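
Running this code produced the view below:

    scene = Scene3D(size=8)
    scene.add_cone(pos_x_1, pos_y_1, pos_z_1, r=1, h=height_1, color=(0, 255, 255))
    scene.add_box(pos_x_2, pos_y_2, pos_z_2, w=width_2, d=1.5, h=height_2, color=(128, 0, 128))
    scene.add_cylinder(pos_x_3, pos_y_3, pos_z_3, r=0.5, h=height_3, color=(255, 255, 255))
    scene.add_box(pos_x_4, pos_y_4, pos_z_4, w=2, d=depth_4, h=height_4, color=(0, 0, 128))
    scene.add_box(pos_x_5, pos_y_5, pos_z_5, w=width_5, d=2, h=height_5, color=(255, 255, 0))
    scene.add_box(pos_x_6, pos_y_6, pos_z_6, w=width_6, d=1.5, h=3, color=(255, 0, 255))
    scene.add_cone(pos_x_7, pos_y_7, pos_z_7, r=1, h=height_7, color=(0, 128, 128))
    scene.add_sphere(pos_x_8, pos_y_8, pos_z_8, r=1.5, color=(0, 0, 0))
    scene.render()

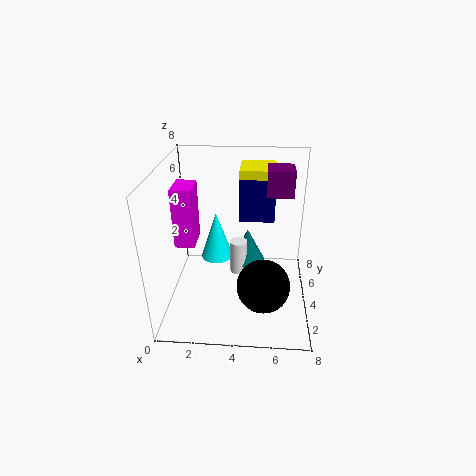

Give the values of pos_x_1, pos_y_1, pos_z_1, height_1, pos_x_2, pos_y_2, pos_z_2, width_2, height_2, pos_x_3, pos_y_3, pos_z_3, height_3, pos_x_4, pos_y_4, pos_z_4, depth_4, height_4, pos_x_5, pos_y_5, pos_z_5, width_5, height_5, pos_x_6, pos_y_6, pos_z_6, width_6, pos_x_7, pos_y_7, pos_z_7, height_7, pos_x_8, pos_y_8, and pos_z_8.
pos_x_1 = 2.5; pos_y_1 = 6; pos_z_1 = 1.5; height_1 = 3; pos_x_2 = 5.5; pos_y_2 = 5; pos_z_2 = 6; width_2 = 1.5; height_2 = 1.5; pos_x_3 = 4; pos_y_3 = 4.5; pos_z_3 = 1.5; height_3 = 2; pos_x_4 = 4; pos_y_4 = 5; pos_z_4 = 4.5; depth_4 = 2; height_4 = 2.5; pos_x_5 = 4; pos_y_5 = 5; pos_z_5 = 5.5; width_5 = 2; height_5 = 2; pos_x_6 = 1; pos_y_6 = 2; pos_z_6 = 4.5; width_6 = 1; pos_x_7 = 4.5; pos_y_7 = 5; pos_z_7 = 2; height_7 = 2; pos_x_8 = 5.5; pos_y_8 = 3; pos_z_8 = 1.5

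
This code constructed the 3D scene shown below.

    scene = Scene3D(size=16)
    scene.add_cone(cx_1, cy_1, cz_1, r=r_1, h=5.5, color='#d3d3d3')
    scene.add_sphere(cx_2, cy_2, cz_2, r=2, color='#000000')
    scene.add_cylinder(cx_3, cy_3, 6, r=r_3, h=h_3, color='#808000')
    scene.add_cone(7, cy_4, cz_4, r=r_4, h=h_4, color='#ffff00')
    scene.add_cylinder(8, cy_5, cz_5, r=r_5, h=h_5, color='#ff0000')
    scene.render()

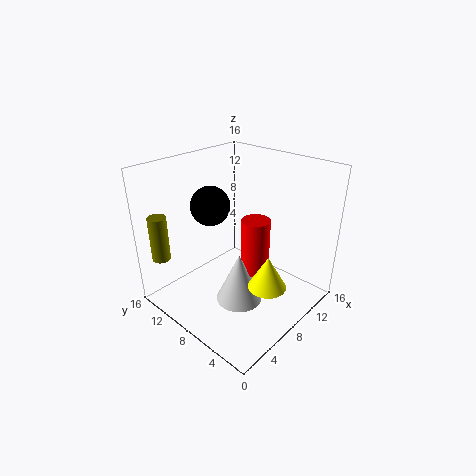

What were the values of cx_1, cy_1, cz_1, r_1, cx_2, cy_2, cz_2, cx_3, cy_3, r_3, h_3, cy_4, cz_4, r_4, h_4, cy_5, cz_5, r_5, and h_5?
cx_1 = 6, cy_1 = 6, cz_1 = 2, r_1 = 2.5, cx_2 = 5, cy_2 = 9, cz_2 = 12.5, cx_3 = 1.5, cy_3 = 13.5, r_3 = 1, h_3 = 5, cy_4 = 3, cz_4 = 4.5, r_4 = 2, h_4 = 3.5, cy_5 = 5.5, cz_5 = 5, r_5 = 1.5, h_5 = 6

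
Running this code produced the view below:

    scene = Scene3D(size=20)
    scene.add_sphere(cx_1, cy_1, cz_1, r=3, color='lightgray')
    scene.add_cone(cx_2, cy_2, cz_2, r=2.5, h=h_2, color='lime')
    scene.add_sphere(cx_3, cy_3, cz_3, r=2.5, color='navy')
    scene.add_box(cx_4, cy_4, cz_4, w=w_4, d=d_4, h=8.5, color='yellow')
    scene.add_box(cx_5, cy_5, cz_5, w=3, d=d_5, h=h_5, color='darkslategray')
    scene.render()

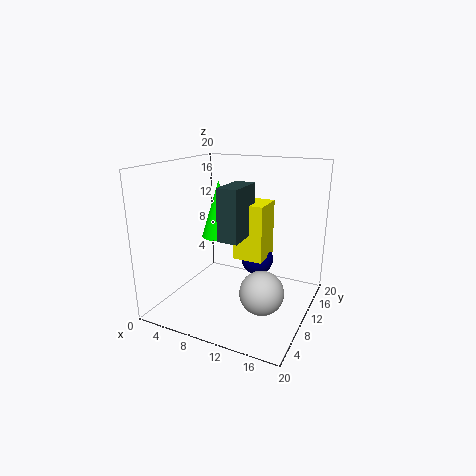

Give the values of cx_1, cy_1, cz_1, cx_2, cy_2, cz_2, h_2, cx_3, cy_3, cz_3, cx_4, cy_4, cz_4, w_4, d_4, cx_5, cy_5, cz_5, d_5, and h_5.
cx_1 = 14.5; cy_1 = 8; cz_1 = 3.5; cx_2 = 6.5; cy_2 = 11; cz_2 = 9.5; h_2 = 8; cx_3 = 10.5; cy_3 = 16; cz_3 = 4.5; cx_4 = 8; cy_4 = 12.5; cz_4 = 5.5; w_4 = 4.5; d_4 = 5; cx_5 = 7.5; cy_5 = 8.5; cz_5 = 9.5; d_5 = 6; h_5 = 7.5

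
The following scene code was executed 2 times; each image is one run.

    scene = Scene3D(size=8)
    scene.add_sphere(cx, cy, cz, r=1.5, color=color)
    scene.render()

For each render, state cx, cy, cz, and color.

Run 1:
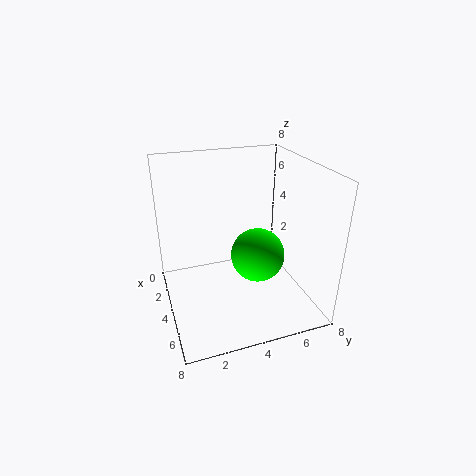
cx = 4.5
cy = 5
cz = 3
color = 'lime'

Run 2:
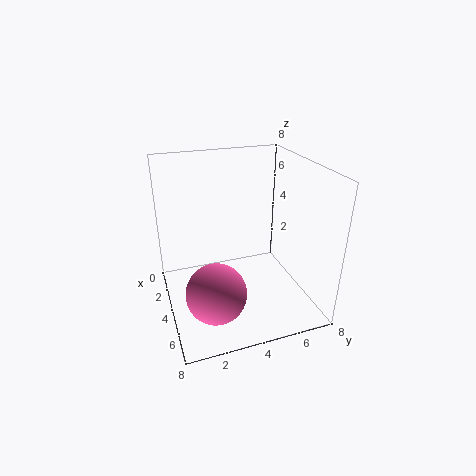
cx = 6.5
cy = 2
cz = 2.5
color = 'hotpink'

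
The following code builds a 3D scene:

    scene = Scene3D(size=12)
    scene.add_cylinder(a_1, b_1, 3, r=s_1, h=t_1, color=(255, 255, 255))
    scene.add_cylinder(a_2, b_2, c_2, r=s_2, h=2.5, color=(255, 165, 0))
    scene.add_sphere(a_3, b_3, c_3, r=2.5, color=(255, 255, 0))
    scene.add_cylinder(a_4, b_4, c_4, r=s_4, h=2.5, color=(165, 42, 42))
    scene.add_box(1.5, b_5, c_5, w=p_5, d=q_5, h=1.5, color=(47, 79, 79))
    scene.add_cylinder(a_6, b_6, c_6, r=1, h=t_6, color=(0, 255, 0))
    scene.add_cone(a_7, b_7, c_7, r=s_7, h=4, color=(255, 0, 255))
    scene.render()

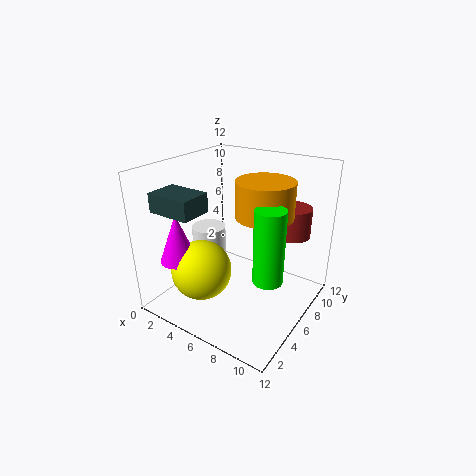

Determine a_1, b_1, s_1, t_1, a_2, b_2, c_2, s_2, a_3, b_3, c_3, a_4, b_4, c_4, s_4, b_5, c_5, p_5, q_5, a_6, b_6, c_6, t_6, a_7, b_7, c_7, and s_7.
a_1 = 2.5; b_1 = 6.5; s_1 = 1.5; t_1 = 3; a_2 = 9.5; b_2 = 4; c_2 = 9.5; s_2 = 2; a_3 = 4; b_3 = 3.5; c_3 = 3.5; a_4 = 9.5; b_4 = 9; c_4 = 6; s_4 = 1.5; b_5 = 1; c_5 = 9; p_5 = 3.5; q_5 = 2.5; a_6 = 11; b_6 = 2; c_6 = 6; t_6 = 5; a_7 = 2.5; b_7 = 2.5; c_7 = 4.5; s_7 = 1.5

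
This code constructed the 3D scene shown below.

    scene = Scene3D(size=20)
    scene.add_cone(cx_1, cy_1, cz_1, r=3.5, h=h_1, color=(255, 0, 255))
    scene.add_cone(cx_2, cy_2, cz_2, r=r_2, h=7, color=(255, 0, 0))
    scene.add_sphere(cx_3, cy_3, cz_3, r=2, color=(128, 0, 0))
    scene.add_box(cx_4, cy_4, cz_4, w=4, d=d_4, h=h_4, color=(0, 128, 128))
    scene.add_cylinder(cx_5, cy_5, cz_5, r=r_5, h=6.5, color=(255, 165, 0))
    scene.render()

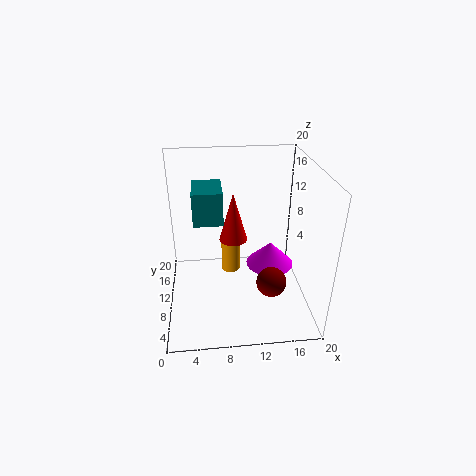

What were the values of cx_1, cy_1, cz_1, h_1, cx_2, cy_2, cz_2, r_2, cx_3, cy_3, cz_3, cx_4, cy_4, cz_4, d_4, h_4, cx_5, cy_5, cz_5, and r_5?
cx_1 = 15; cy_1 = 11.5; cz_1 = 4.5; h_1 = 3.5; cx_2 = 9.5; cy_2 = 11.5; cz_2 = 9; r_2 = 2; cx_3 = 14; cy_3 = 5.5; cz_3 = 5.5; cx_4 = 4; cy_4 = 9; cz_4 = 12.5; d_4 = 5.5; h_4 = 4.5; cx_5 = 9.5; cy_5 = 16.5; cz_5 = 0.5; r_5 = 1.5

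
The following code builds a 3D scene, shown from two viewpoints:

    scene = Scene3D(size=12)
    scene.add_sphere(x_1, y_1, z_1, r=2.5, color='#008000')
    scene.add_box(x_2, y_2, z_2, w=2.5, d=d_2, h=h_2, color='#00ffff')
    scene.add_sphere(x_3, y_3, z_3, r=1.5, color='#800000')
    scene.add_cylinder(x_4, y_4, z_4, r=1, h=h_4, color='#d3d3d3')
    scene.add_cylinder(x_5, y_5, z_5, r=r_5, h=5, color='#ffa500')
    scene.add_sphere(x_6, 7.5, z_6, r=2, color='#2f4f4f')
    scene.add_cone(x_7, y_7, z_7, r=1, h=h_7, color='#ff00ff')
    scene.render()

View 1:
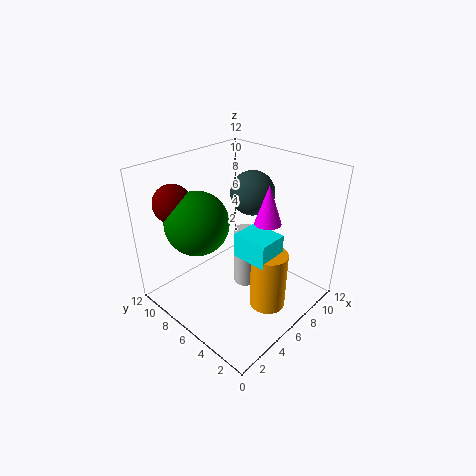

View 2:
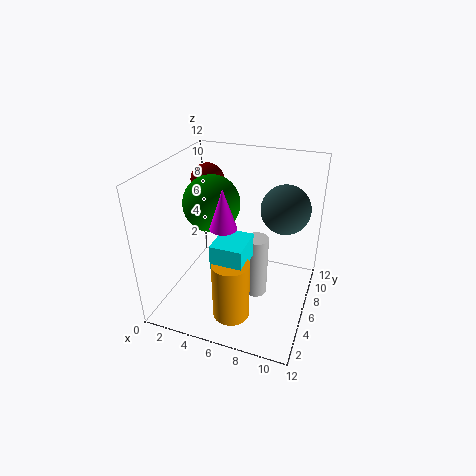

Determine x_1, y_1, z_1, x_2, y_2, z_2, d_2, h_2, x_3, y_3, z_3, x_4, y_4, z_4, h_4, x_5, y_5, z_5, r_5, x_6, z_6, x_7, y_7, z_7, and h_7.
x_1 = 3
y_1 = 7.5
z_1 = 8
x_2 = 5
y_2 = 2.5
z_2 = 5
d_2 = 3
h_2 = 2
x_3 = 2
y_3 = 9
z_3 = 9.5
x_4 = 7.5
y_4 = 6.5
z_4 = 0.5
h_4 = 5.5
x_5 = 6.5
y_5 = 3
z_5 = 0.5
r_5 = 1.5
x_6 = 9.5
z_6 = 8.5
x_7 = 6
y_7 = 3
z_7 = 8.5
h_7 = 3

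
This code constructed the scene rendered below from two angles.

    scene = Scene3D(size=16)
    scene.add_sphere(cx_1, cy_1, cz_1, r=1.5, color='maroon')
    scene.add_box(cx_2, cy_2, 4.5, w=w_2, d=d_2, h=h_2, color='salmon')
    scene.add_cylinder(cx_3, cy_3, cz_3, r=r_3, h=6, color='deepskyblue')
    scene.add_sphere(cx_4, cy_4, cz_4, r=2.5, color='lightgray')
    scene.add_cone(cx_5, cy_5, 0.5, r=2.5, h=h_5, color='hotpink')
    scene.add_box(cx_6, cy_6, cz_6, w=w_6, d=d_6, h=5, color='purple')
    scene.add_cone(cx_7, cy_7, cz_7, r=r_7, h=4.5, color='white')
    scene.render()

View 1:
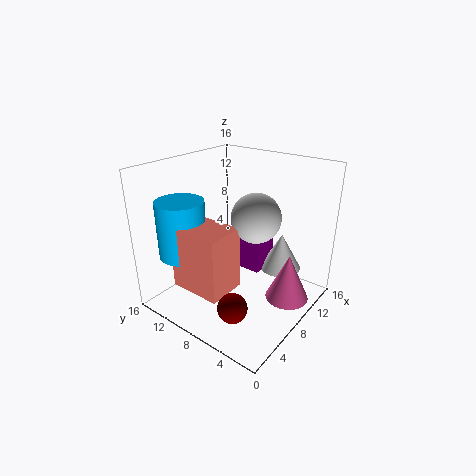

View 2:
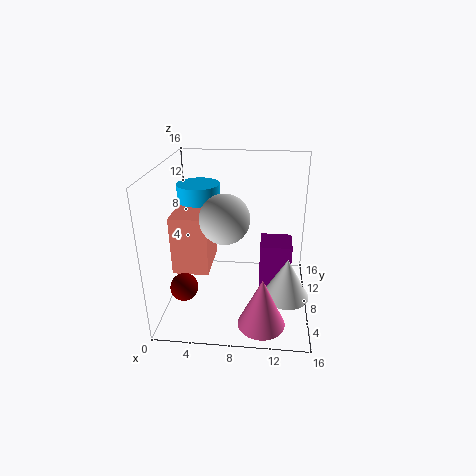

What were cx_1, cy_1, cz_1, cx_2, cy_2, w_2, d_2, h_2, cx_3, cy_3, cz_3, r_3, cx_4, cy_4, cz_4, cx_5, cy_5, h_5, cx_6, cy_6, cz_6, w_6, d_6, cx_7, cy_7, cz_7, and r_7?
cx_1 = 2.5
cy_1 = 4.5
cz_1 = 3.5
cx_2 = 1
cy_2 = 5.5
w_2 = 4
d_2 = 5.5
h_2 = 6.5
cx_3 = 3
cy_3 = 11.5
cz_3 = 7
r_3 = 2.5
cx_4 = 7
cy_4 = 5
cz_4 = 11.5
cx_5 = 11
cy_5 = 3
h_5 = 5.5
cx_6 = 10.5
cy_6 = 7
cz_6 = 2.5
w_6 = 3.5
d_6 = 3.5
cx_7 = 13.5
cy_7 = 5.5
cz_7 = 2.5
r_7 = 2.5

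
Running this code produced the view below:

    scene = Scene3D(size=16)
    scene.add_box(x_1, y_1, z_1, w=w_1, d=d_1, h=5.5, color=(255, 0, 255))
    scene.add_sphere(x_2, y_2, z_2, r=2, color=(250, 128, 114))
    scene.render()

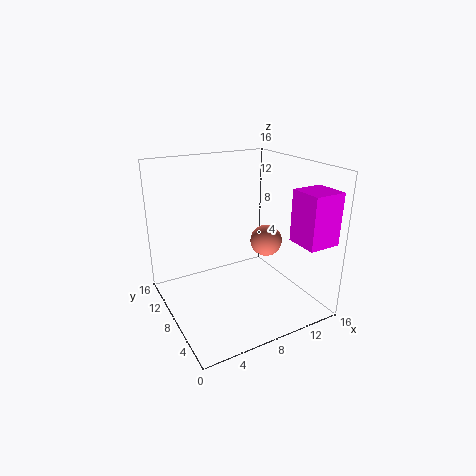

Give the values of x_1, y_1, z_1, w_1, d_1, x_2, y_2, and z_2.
x_1 = 12
y_1 = 0.5
z_1 = 8.5
w_1 = 3.5
d_1 = 3.5
x_2 = 13.5
y_2 = 10.5
z_2 = 5.5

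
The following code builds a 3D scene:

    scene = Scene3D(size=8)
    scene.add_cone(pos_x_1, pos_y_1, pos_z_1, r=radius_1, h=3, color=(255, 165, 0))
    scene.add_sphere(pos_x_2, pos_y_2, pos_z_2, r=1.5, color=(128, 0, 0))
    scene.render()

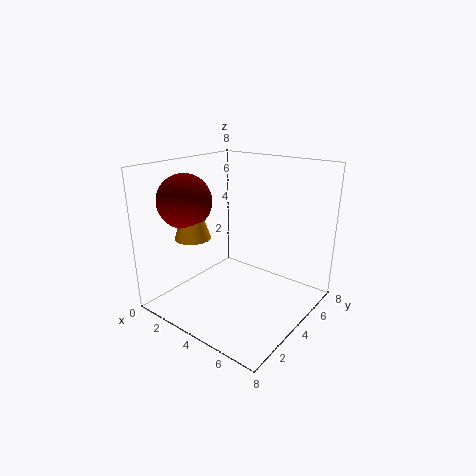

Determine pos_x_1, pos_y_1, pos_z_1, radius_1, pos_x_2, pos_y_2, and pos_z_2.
pos_x_1 = 2
pos_y_1 = 2.5
pos_z_1 = 4
radius_1 = 1
pos_x_2 = 1.5
pos_y_2 = 2.5
pos_z_2 = 6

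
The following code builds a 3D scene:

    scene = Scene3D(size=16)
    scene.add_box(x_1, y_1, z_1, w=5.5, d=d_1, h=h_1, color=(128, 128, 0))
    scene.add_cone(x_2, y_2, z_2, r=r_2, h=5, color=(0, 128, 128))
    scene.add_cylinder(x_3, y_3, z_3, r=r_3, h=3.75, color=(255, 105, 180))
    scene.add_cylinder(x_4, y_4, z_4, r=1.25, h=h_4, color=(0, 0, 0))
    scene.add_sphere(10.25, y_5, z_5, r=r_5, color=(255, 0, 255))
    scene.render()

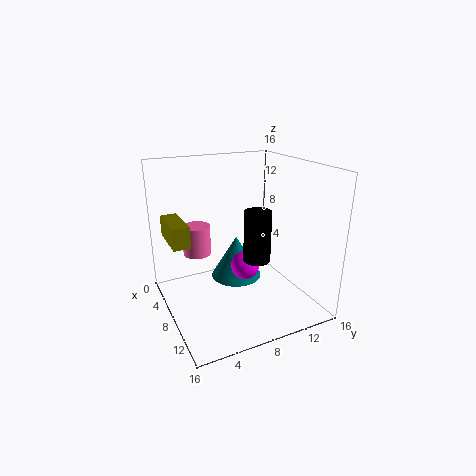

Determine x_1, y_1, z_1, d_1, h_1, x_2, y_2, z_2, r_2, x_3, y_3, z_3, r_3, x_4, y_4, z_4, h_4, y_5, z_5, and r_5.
x_1 = 0.25, y_1 = 1.25, z_1 = 6.75, d_1 = 2, h_1 = 2.5, x_2 = 6, y_2 = 8.75, z_2 = 2.25, r_2 = 3, x_3 = 1.75, y_3 = 5.25, z_3 = 4, r_3 = 1.75, x_4 = 14, y_4 = 7, z_4 = 8.25, h_4 = 4.75, y_5 = 7.75, z_5 = 5.75, r_5 = 1.5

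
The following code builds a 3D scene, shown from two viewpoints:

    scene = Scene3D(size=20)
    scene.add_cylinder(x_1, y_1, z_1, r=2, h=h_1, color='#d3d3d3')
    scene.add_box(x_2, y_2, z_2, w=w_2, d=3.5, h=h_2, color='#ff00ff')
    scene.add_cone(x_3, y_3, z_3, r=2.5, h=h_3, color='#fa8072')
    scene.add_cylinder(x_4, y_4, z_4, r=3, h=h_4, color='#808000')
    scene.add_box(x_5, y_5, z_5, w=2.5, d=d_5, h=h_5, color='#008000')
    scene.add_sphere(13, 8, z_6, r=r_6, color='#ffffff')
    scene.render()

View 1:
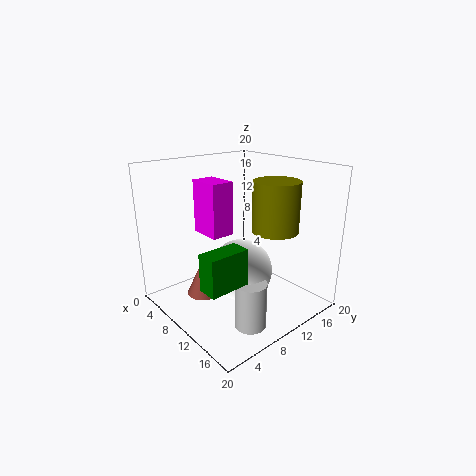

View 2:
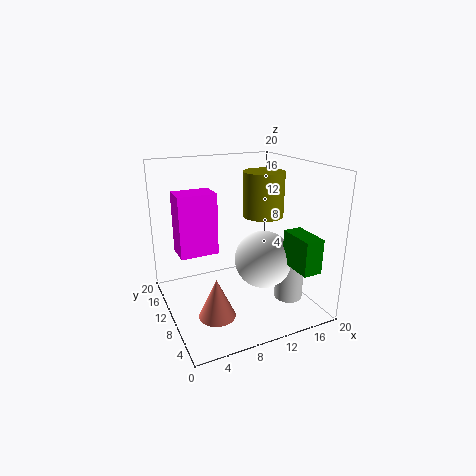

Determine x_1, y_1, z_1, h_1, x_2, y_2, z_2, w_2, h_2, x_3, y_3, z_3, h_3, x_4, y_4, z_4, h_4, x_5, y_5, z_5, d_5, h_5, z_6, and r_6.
x_1 = 16.5; y_1 = 6.5; z_1 = 1; h_1 = 6; x_2 = 1.5; y_2 = 8.5; z_2 = 9; w_2 = 5; h_2 = 8; x_3 = 5.5; y_3 = 7; z_3 = 0.5; h_3 = 5.5; x_4 = 15; y_4 = 12; z_4 = 12; h_4 = 6.5; x_5 = 14.5; y_5 = 0.5; z_5 = 7.5; d_5 = 5; h_5 = 4.5; z_6 = 7; r_6 = 4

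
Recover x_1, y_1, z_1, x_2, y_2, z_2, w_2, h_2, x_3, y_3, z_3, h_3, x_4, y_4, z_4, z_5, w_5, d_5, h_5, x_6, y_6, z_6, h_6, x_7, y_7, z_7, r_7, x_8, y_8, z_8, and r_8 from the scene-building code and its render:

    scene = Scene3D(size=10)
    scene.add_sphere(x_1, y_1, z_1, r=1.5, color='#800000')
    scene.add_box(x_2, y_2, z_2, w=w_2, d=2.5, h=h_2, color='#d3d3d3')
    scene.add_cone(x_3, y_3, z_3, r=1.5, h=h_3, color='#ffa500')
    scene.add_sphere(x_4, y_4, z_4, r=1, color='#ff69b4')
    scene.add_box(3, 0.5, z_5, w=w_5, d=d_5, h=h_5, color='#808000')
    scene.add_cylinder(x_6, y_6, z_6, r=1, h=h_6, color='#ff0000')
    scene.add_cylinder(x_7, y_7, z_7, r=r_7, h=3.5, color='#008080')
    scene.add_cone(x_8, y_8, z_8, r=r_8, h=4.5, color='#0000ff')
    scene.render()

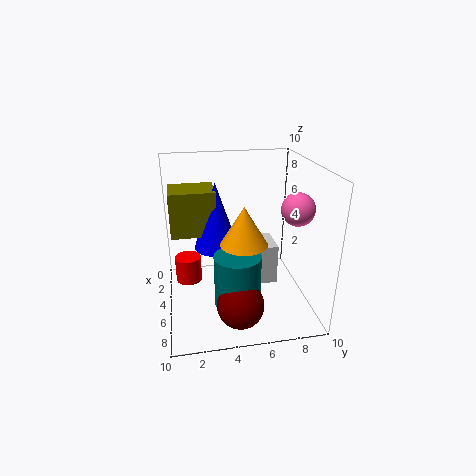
x_1 = 8.5
y_1 = 4.5
z_1 = 2
x_2 = 2.5
y_2 = 5.5
z_2 = 1
w_2 = 2.5
h_2 = 3
x_3 = 7
y_3 = 5
z_3 = 5.5
h_3 = 2.5
x_4 = 8
y_4 = 8
z_4 = 8
z_5 = 5.5
w_5 = 2.5
d_5 = 3
h_5 = 3
x_6 = 2.5
y_6 = 1.5
z_6 = 0.5
h_6 = 2
x_7 = 7.5
y_7 = 4.5
z_7 = 1.5
r_7 = 1.5
x_8 = 5
y_8 = 3.5
z_8 = 4.5
r_8 = 1.5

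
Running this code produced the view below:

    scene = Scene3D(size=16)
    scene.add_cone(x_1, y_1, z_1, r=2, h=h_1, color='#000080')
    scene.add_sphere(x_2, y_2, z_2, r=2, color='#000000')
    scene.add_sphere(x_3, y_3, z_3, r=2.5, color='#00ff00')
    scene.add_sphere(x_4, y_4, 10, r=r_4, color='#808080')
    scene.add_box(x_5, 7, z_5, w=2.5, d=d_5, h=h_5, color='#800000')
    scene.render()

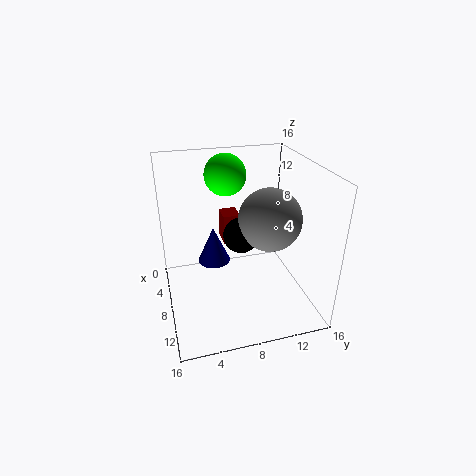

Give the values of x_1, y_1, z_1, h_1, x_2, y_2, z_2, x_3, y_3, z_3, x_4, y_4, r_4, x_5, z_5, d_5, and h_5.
x_1 = 4; y_1 = 6; z_1 = 3; h_1 = 4.5; x_2 = 7.5; y_2 = 8.5; z_2 = 8; x_3 = 2.5; y_3 = 8; z_3 = 13.5; x_4 = 8.5; y_4 = 11.5; r_4 = 3.5; x_5 = 3; z_5 = 6; d_5 = 2; h_5 = 3.5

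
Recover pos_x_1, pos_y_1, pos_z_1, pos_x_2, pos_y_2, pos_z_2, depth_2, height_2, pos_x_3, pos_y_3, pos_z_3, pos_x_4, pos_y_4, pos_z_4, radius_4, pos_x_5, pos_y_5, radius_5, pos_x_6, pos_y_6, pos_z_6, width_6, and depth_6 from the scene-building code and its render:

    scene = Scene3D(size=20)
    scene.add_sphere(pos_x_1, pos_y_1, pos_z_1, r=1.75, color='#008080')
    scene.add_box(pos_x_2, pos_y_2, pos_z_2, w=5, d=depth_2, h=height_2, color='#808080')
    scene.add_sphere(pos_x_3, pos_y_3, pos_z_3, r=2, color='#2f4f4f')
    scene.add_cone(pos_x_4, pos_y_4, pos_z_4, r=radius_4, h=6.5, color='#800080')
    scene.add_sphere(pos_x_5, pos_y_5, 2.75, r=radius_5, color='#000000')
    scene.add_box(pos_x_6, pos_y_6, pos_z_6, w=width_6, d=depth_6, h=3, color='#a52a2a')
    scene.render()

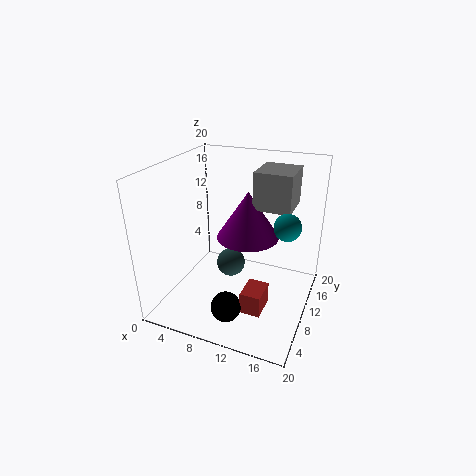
pos_x_1 = 17, pos_y_1 = 9.25, pos_z_1 = 13.25, pos_x_2 = 12, pos_y_2 = 10, pos_z_2 = 14.5, depth_2 = 5.5, height_2 = 5, pos_x_3 = 9, pos_y_3 = 9.75, pos_z_3 = 6, pos_x_4 = 11.25, pos_y_4 = 10.5, pos_z_4 = 10.25, radius_4 = 4.25, pos_x_5 = 10.75, pos_y_5 = 4, radius_5 = 2, pos_x_6 = 12.5, pos_y_6 = 4.5, pos_z_6 = 2, width_6 = 2.75, depth_6 = 3.75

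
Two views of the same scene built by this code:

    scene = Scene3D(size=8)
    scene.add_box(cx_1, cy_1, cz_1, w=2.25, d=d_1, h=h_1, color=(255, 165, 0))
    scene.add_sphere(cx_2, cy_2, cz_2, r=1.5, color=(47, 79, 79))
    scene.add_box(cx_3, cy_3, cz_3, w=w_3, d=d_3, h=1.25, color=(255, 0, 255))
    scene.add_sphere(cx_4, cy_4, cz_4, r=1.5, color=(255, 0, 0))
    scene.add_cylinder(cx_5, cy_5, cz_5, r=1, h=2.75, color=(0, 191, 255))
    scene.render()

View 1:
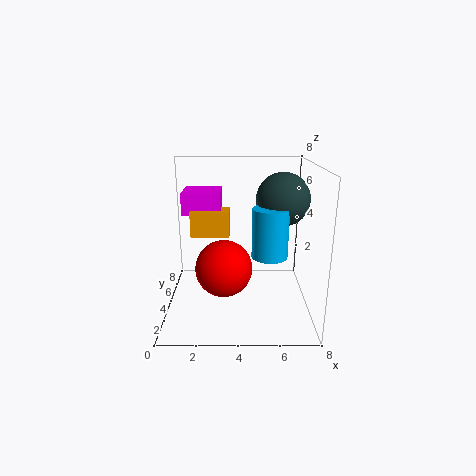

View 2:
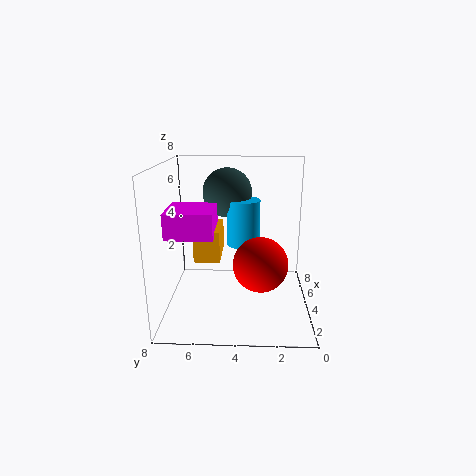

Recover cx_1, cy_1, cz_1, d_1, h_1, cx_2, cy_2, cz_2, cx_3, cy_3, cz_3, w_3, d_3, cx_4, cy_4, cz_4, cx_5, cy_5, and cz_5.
cx_1 = 1.25, cy_1 = 4.75, cz_1 = 3.75, d_1 = 1.25, h_1 = 1.5, cx_2 = 6.5, cy_2 = 4.75, cz_2 = 6, cx_3 = 0.75, cy_3 = 5, cz_3 = 5, w_3 = 2.25, d_3 = 2.25, cx_4 = 3.25, cy_4 = 2.75, cz_4 = 2.75, cx_5 = 5.75, cy_5 = 3.75, cz_5 = 3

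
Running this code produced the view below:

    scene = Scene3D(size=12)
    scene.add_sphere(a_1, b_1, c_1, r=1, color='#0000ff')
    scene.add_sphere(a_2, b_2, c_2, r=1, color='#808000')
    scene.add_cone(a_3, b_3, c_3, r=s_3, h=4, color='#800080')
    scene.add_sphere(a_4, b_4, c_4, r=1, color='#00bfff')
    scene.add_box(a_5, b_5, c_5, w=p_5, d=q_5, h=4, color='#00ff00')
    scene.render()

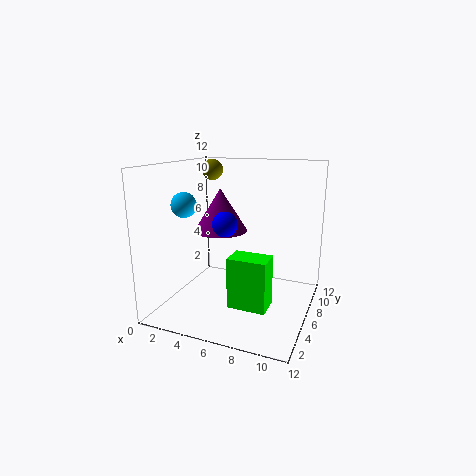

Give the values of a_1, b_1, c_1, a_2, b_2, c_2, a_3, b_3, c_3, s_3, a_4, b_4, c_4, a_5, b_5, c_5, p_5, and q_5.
a_1 = 5.5
b_1 = 4.5
c_1 = 7.5
a_2 = 1.5
b_2 = 10.5
c_2 = 11
a_3 = 3
b_3 = 9
c_3 = 5.5
s_3 = 2.5
a_4 = 2.5
b_4 = 3.5
c_4 = 9
a_5 = 6.5
b_5 = 2.5
c_5 = 1.5
p_5 = 3
q_5 = 2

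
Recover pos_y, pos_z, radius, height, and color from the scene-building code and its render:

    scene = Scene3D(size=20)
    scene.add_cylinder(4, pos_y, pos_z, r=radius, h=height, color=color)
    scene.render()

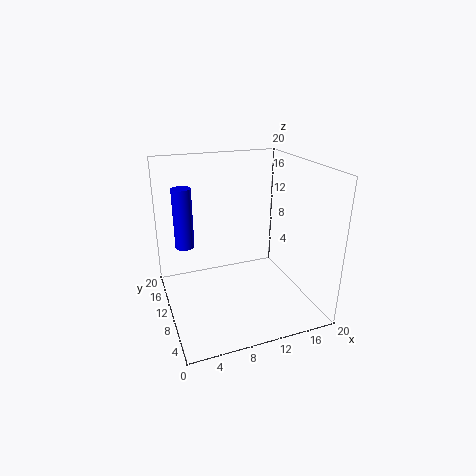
pos_y = 18; pos_z = 6; radius = 1.5; height = 9.5; color = 'blue'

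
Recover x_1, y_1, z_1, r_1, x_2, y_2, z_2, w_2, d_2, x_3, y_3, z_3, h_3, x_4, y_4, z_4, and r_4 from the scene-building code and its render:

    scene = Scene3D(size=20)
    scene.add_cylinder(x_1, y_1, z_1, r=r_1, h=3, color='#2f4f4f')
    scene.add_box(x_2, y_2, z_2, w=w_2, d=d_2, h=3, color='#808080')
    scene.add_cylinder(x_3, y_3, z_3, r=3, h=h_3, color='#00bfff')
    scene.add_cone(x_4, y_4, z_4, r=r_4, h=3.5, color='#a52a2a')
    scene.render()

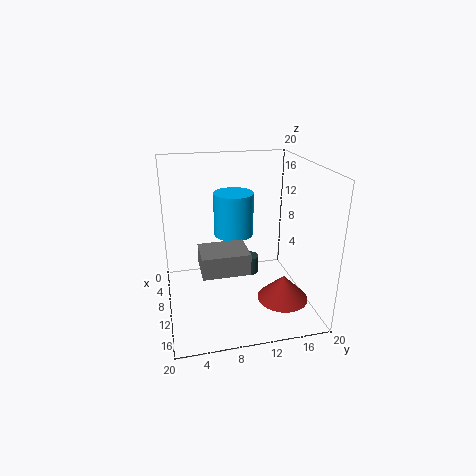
x_1 = 3.5
y_1 = 13.5
z_1 = 0.5
r_1 = 1.5
x_2 = 8.5
y_2 = 4.5
z_2 = 6
w_2 = 5
d_2 = 6.5
x_3 = 5
y_3 = 10.5
z_3 = 8.5
h_3 = 6.5
x_4 = 14
y_4 = 15.5
z_4 = 2
r_4 = 3.5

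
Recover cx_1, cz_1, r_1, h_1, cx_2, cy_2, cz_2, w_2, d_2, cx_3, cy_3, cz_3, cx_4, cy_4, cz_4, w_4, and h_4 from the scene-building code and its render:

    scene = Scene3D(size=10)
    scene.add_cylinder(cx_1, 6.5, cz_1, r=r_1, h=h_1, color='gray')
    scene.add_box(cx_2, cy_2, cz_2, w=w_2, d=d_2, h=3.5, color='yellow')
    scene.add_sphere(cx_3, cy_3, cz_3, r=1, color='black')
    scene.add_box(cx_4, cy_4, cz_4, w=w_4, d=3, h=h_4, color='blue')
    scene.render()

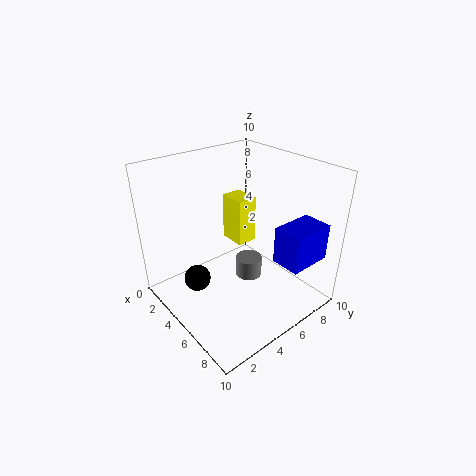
cx_1 = 4.5; cz_1 = 1; r_1 = 1; h_1 = 1.5; cx_2 = 2; cy_2 = 6; cz_2 = 3.5; w_2 = 2; d_2 = 1.5; cx_3 = 2.5; cy_3 = 3; cz_3 = 1; cx_4 = 7.5; cy_4 = 6; cz_4 = 4; w_4 = 2; h_4 = 2.5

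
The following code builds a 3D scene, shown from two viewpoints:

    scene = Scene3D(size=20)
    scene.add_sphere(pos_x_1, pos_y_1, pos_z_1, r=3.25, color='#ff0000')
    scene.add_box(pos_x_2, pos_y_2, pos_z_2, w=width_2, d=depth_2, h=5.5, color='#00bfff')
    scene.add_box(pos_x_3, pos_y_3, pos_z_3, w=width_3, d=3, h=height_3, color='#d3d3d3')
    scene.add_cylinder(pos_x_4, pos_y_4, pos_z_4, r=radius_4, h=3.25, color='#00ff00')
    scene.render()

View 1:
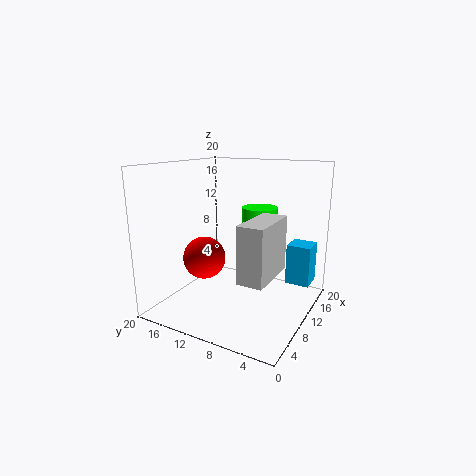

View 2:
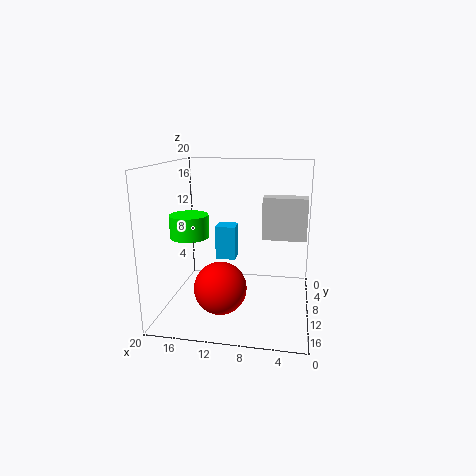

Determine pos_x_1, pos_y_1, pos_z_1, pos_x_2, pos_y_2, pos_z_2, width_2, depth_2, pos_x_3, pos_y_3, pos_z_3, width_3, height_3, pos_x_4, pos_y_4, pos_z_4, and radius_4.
pos_x_1 = 11, pos_y_1 = 16.5, pos_z_1 = 5.5, pos_x_2 = 11.75, pos_y_2 = 0.25, pos_z_2 = 4, width_2 = 3.25, depth_2 = 3.25, pos_x_3 = 0.5, pos_y_3 = 2, pos_z_3 = 8.25, width_3 = 6.75, height_3 = 6.5, pos_x_4 = 17, pos_y_4 = 10, pos_z_4 = 9.75, radius_4 = 2.75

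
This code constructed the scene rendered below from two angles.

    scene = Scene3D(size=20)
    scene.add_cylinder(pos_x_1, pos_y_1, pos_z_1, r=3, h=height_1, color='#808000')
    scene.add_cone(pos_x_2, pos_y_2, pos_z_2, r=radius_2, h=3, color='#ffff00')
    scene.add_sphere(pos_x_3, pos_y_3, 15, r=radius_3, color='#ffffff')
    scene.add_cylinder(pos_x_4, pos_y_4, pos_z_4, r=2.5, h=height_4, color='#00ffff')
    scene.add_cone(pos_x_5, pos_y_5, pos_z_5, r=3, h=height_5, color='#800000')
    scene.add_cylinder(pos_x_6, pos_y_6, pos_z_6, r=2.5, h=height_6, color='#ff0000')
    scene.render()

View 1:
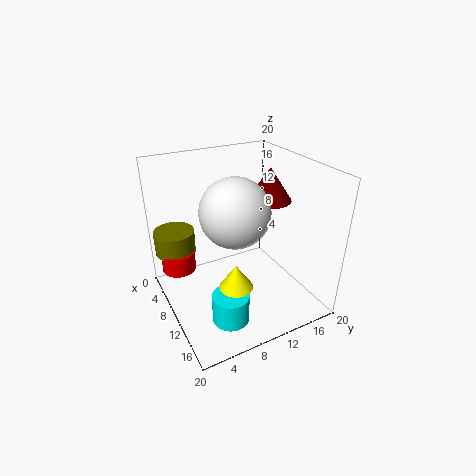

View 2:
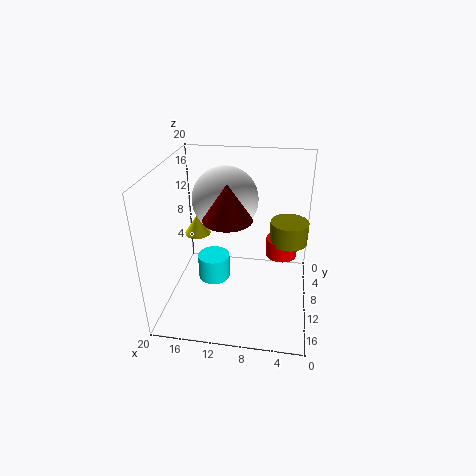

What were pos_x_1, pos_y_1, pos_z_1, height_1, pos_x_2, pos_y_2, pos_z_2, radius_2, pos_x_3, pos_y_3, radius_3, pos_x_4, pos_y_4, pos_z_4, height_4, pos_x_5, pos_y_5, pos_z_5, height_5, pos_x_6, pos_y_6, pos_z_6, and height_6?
pos_x_1 = 3
pos_y_1 = 3
pos_z_1 = 6
height_1 = 3.5
pos_x_2 = 17
pos_y_2 = 6
pos_z_2 = 8
radius_2 = 2
pos_x_3 = 12
pos_y_3 = 8.5
radius_3 = 4.5
pos_x_4 = 14.5
pos_y_4 = 6.5
pos_z_4 = 0.5
height_4 = 4
pos_x_5 = 10.5
pos_y_5 = 14.5
pos_z_5 = 15
height_5 = 4.5
pos_x_6 = 4
pos_y_6 = 3
pos_z_6 = 3.5
height_6 = 3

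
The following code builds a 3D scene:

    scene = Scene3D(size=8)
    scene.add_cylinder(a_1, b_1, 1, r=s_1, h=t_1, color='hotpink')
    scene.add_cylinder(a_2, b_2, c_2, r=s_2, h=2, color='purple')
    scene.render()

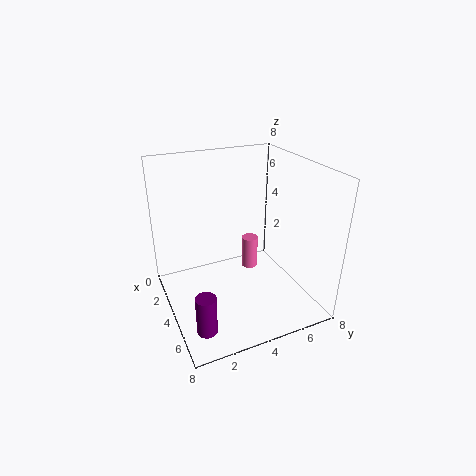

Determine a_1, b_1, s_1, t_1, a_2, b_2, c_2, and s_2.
a_1 = 2.5; b_1 = 5.5; s_1 = 0.5; t_1 = 2; a_2 = 7; b_2 = 1; c_2 = 1; s_2 = 0.5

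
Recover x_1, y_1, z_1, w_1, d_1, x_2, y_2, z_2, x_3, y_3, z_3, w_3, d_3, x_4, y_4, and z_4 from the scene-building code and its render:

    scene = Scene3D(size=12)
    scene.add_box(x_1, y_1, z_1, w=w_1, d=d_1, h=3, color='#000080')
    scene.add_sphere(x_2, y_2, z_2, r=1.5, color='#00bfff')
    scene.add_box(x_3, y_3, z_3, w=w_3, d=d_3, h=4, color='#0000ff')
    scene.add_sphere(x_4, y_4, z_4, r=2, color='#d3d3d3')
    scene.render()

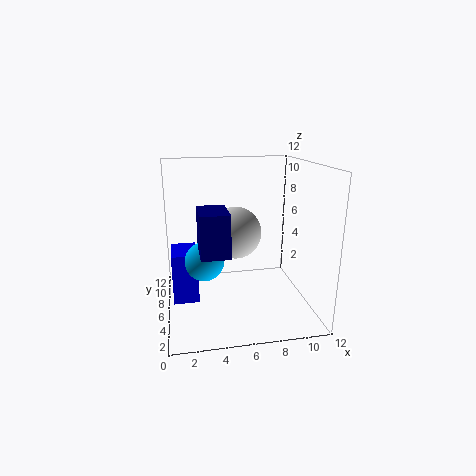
x_1 = 2.5, y_1 = 0.5, z_1 = 6.5, w_1 = 2, d_1 = 3, x_2 = 3, y_2 = 4, z_2 = 5, x_3 = 0.5, y_3 = 4, z_3 = 1.5, w_3 = 2, d_3 = 3, x_4 = 5.5, y_4 = 4.5, z_4 = 7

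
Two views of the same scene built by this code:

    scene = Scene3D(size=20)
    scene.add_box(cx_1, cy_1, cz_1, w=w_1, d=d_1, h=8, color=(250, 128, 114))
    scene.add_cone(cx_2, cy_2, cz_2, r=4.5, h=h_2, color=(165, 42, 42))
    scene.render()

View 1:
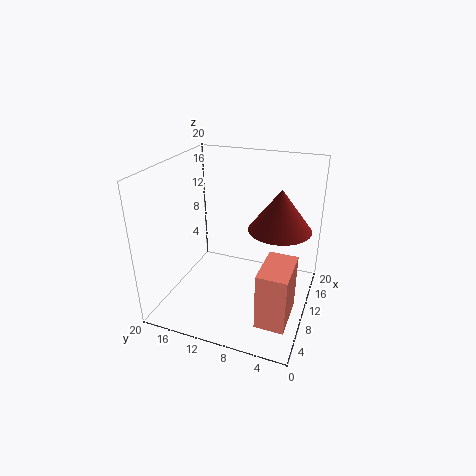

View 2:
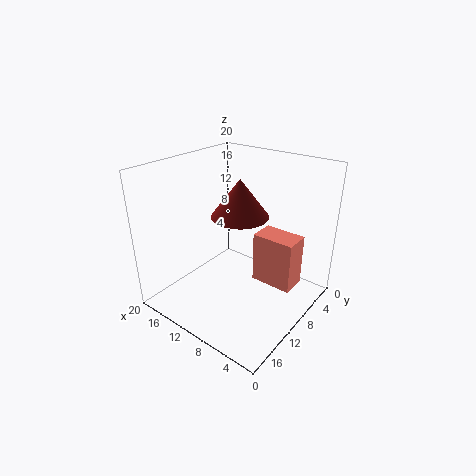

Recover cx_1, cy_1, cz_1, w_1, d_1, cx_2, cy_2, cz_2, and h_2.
cx_1 = 4, cy_1 = 1.5, cz_1 = 0.5, w_1 = 6.5, d_1 = 4, cx_2 = 13.5, cy_2 = 5, cz_2 = 10.5, h_2 = 6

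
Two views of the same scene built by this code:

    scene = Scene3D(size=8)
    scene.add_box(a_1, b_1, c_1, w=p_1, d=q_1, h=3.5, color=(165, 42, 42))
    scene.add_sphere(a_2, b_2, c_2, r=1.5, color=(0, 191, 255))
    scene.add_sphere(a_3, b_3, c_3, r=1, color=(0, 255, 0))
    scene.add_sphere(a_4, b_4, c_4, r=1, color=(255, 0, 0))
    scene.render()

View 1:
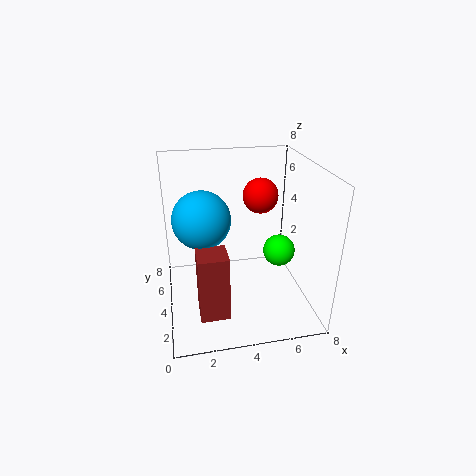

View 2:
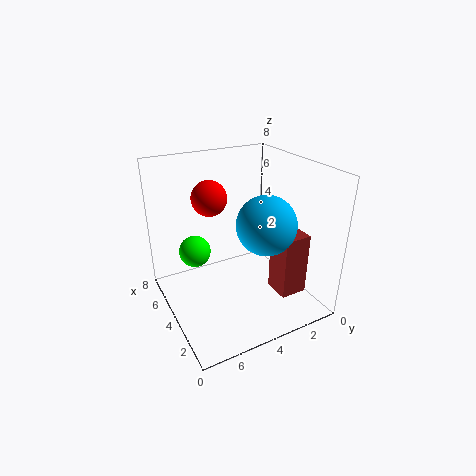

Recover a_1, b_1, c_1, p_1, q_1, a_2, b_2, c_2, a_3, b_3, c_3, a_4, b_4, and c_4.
a_1 = 1.5
b_1 = 1
c_1 = 1
p_1 = 1.5
q_1 = 1.5
a_2 = 2
b_2 = 3.5
c_2 = 5.5
a_3 = 7
b_3 = 5.5
c_3 = 2
a_4 = 5.5
b_4 = 5
c_4 = 6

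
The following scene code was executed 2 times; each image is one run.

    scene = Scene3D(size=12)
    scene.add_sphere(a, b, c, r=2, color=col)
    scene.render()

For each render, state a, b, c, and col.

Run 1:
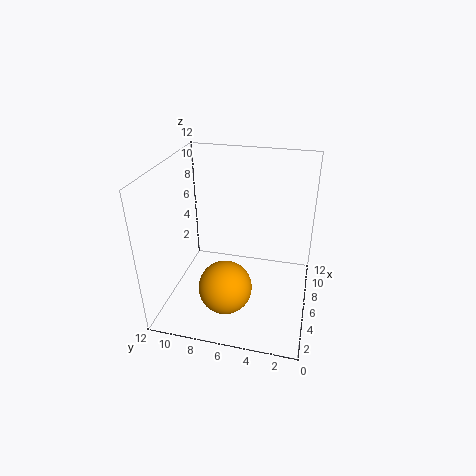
a = 2; b = 6; c = 4; col = 'orange'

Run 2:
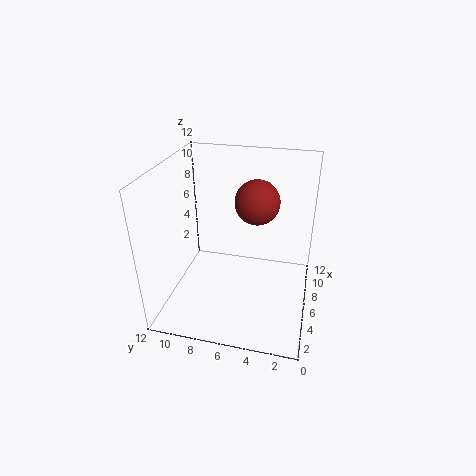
a = 9; b = 5; c = 8; col = 'brown'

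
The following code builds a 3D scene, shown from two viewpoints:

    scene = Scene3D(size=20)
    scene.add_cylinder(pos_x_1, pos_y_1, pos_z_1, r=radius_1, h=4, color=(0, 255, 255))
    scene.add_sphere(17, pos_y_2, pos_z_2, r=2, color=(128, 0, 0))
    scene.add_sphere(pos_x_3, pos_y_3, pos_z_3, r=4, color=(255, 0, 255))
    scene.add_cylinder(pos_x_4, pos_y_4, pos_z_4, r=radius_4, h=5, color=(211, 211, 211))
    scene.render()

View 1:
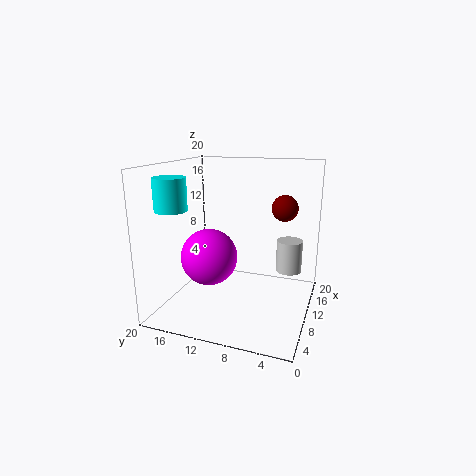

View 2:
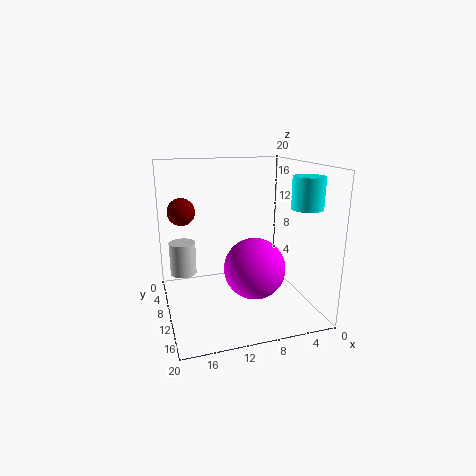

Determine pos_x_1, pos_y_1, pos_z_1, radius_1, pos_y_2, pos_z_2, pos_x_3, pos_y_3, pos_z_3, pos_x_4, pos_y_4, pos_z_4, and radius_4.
pos_x_1 = 3; pos_y_1 = 16; pos_z_1 = 15; radius_1 = 2; pos_y_2 = 5; pos_z_2 = 13; pos_x_3 = 9; pos_y_3 = 14; pos_z_3 = 7; pos_x_4 = 17; pos_y_4 = 4; pos_z_4 = 3; radius_4 = 2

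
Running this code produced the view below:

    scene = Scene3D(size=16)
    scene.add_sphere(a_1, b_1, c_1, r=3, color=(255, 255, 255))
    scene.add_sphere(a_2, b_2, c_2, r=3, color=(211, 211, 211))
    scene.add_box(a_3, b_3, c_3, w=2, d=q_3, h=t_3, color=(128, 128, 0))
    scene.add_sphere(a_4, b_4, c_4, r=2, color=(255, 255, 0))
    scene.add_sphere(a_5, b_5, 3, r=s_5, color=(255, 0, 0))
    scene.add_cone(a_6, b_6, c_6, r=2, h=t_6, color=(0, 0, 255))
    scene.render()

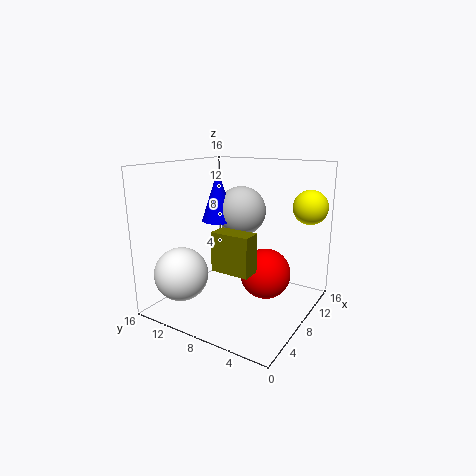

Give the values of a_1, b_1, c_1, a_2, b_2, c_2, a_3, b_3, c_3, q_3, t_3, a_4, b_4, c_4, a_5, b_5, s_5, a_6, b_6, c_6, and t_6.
a_1 = 4; b_1 = 13; c_1 = 4; a_2 = 12; b_2 = 10; c_2 = 10; a_3 = 3; b_3 = 4; c_3 = 6; q_3 = 4; t_3 = 4; a_4 = 14; b_4 = 2; c_4 = 11; a_5 = 11; b_5 = 6; s_5 = 3; a_6 = 10; b_6 = 12; c_6 = 9; t_6 = 6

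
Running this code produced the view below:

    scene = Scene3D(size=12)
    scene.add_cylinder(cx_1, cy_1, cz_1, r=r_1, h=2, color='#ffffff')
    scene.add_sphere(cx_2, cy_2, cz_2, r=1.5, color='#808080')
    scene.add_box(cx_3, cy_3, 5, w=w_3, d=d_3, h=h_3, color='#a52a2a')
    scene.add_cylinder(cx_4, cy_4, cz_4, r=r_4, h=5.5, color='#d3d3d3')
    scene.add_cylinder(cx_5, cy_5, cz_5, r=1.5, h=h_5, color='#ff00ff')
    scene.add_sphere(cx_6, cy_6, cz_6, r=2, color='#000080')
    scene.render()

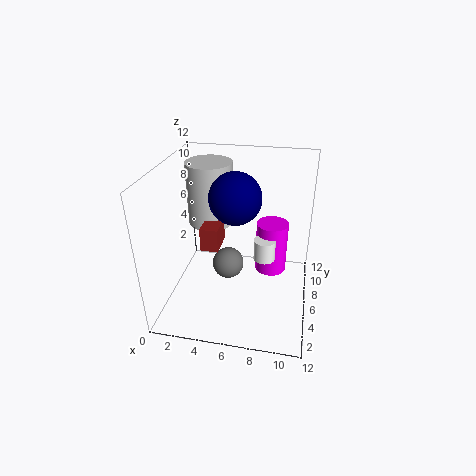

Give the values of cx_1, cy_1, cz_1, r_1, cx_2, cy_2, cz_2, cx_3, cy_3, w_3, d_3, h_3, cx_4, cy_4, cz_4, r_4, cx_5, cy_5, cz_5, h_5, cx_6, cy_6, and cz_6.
cx_1 = 8
cy_1 = 8.5
cz_1 = 2.5
r_1 = 1
cx_2 = 4.5
cy_2 = 8.5
cz_2 = 1.5
cx_3 = 3
cy_3 = 5
w_3 = 1.5
d_3 = 2.5
h_3 = 2
cx_4 = 3
cy_4 = 8.5
cz_4 = 6
r_4 = 2
cx_5 = 8.5
cy_5 = 10
cz_5 = 0.5
h_5 = 5
cx_6 = 6
cy_6 = 5
cz_6 = 10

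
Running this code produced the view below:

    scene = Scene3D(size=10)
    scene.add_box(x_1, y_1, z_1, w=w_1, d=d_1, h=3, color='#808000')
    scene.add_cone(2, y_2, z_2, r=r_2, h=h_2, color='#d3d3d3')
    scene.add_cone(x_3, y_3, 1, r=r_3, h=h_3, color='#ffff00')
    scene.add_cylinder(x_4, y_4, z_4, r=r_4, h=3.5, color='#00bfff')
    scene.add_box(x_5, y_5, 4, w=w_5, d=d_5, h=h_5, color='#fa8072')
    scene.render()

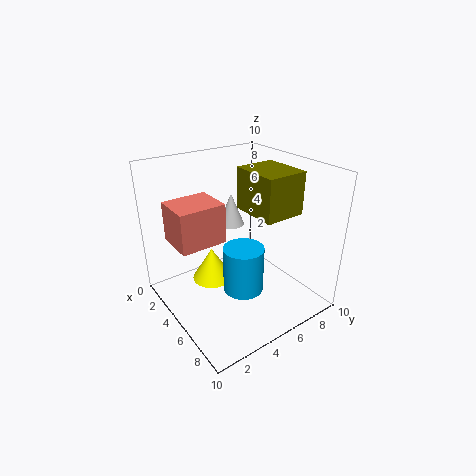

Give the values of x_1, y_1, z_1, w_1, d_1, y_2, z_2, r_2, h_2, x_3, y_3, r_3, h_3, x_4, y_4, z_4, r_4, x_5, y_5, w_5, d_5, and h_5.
x_1 = 3.5
y_1 = 6
z_1 = 6.5
w_1 = 3.5
d_1 = 3
y_2 = 6.5
z_2 = 4.5
r_2 = 1
h_2 = 2.5
x_3 = 3
y_3 = 4
r_3 = 1.5
h_3 = 2.5
x_4 = 5
y_4 = 5.5
z_4 = 0.5
r_4 = 1.5
x_5 = 0.5
y_5 = 1.5
w_5 = 3
d_5 = 3.5
h_5 = 3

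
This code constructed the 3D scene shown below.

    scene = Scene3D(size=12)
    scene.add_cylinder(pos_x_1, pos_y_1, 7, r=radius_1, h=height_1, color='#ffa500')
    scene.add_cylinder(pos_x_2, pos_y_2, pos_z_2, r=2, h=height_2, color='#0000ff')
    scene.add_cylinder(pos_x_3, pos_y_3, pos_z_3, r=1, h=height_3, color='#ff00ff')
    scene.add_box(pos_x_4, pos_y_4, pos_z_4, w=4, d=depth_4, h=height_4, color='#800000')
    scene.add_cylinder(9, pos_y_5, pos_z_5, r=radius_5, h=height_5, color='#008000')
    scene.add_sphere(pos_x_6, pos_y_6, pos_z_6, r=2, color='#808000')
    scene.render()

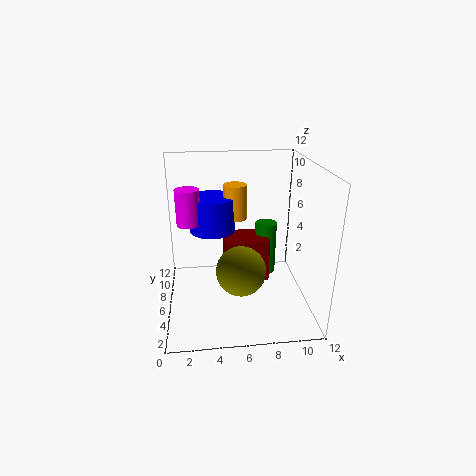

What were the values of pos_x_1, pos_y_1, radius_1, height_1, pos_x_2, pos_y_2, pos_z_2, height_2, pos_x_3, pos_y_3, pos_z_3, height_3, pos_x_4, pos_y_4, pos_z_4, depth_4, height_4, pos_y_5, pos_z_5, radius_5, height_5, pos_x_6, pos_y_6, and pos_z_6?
pos_x_1 = 6
pos_y_1 = 8
radius_1 = 1
height_1 = 3
pos_x_2 = 4
pos_y_2 = 8
pos_z_2 = 6
height_2 = 3
pos_x_3 = 2
pos_y_3 = 7
pos_z_3 = 7
height_3 = 3
pos_x_4 = 5
pos_y_4 = 7
pos_z_4 = 1
depth_4 = 3
height_4 = 4
pos_y_5 = 9
pos_z_5 = 1
radius_5 = 1
height_5 = 5
pos_x_6 = 6
pos_y_6 = 4
pos_z_6 = 4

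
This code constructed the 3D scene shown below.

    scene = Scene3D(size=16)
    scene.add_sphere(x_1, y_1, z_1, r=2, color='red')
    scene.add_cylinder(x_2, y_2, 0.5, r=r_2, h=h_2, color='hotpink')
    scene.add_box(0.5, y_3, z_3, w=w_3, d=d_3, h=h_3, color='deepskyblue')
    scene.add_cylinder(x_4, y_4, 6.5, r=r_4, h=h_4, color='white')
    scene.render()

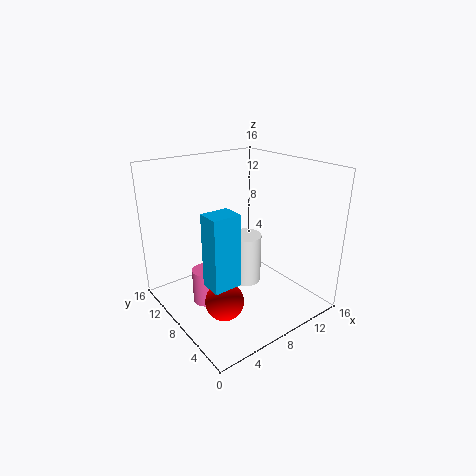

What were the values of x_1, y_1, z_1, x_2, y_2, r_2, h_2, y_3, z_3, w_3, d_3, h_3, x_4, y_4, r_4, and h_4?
x_1 = 4, y_1 = 5, z_1 = 3, x_2 = 4.5, y_2 = 9.5, r_2 = 1.5, h_2 = 4, y_3 = 1, z_3 = 7.5, w_3 = 2.5, d_3 = 2, h_3 = 6.5, x_4 = 5, y_4 = 3, r_4 = 1.5, h_4 = 4.5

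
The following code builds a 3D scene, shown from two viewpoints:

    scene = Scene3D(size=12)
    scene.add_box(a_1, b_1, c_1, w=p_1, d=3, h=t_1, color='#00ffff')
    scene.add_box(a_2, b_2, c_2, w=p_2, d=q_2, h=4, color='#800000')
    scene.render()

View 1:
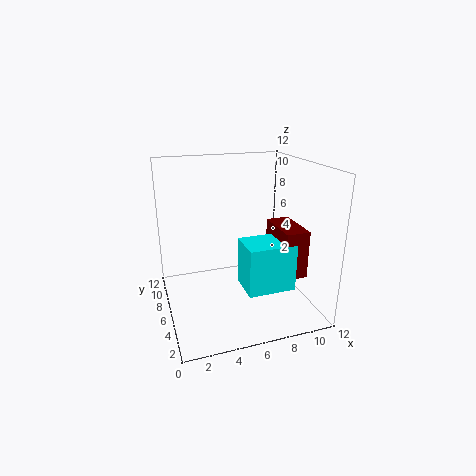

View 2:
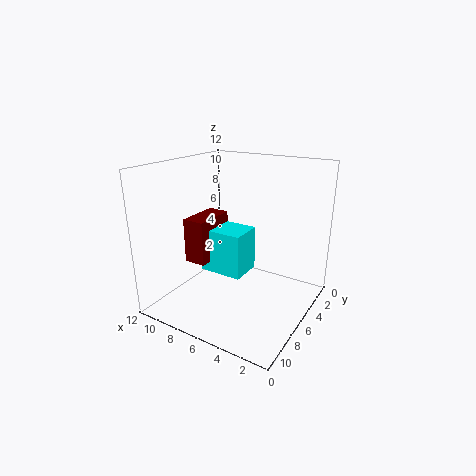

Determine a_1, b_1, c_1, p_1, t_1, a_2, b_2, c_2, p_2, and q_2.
a_1 = 6
b_1 = 3
c_1 = 2
p_1 = 4
t_1 = 4
a_2 = 9
b_2 = 3
c_2 = 3
p_2 = 2
q_2 = 4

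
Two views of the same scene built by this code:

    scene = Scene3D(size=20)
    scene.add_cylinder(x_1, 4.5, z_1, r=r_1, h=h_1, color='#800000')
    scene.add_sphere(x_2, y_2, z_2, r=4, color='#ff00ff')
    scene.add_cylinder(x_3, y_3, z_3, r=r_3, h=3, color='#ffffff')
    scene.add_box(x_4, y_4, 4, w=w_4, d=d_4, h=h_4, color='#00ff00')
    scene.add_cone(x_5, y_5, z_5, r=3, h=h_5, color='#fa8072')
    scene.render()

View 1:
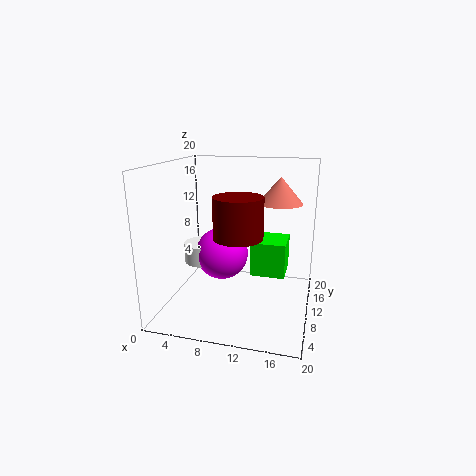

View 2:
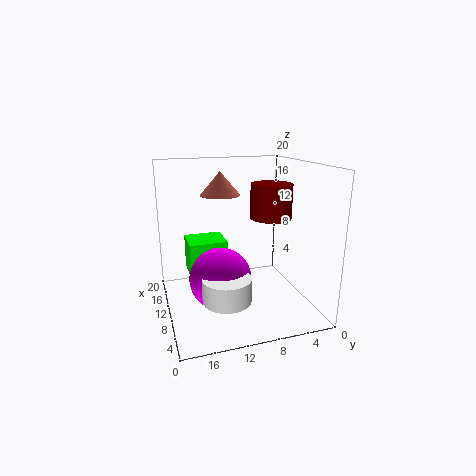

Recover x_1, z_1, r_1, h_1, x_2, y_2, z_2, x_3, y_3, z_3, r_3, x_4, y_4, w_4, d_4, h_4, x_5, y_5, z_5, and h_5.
x_1 = 11.5; z_1 = 12; r_1 = 3; h_1 = 5; x_2 = 6.5; y_2 = 13.5; z_2 = 6; x_3 = 3.5; y_3 = 13.5; z_3 = 4.5; r_3 = 3; x_4 = 11.5; y_4 = 11; w_4 = 5; d_4 = 5.5; h_4 = 5; x_5 = 15.5; y_5 = 11; z_5 = 15; h_5 = 3.5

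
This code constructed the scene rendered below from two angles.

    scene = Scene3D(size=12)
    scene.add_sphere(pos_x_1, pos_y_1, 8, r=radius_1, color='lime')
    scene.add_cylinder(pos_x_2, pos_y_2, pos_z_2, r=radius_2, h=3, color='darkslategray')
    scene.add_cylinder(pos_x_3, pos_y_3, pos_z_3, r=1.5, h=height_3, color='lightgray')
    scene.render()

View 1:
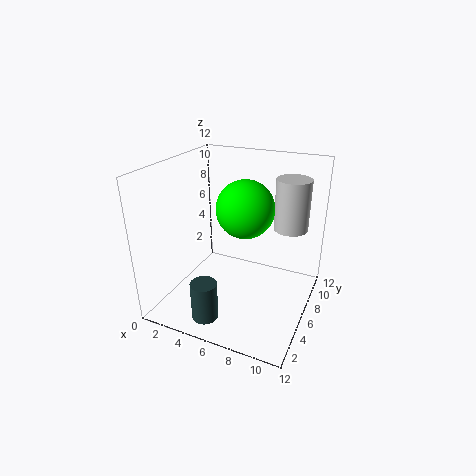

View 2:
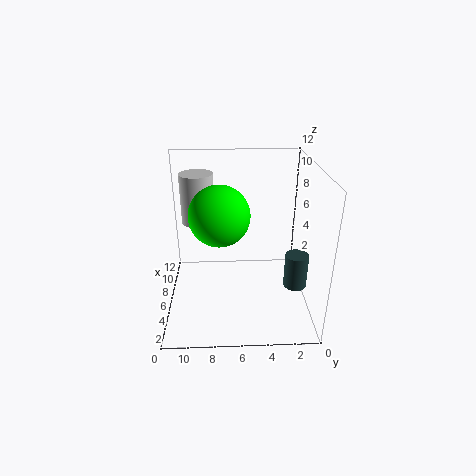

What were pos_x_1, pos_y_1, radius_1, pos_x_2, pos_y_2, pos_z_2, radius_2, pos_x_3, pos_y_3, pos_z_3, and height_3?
pos_x_1 = 6, pos_y_1 = 7.5, radius_1 = 2.5, pos_x_2 = 5.5, pos_y_2 = 1, pos_z_2 = 1.5, radius_2 = 1, pos_x_3 = 9.5, pos_y_3 = 9.5, pos_z_3 = 6, height_3 = 4.5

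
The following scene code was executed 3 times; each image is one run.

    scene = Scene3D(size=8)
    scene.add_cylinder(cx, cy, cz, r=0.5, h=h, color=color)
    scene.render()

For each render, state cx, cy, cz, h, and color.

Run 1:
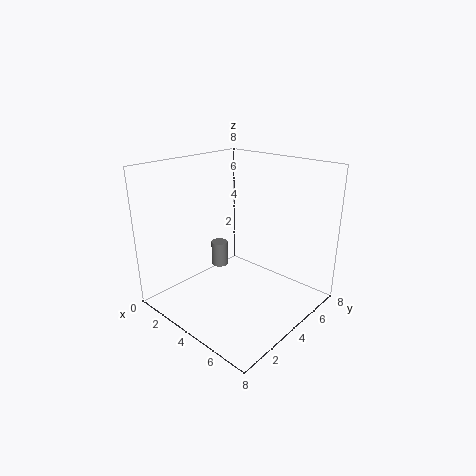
cx = 2
cy = 4.5
cz = 1.5
h = 1.5
color = 'gray'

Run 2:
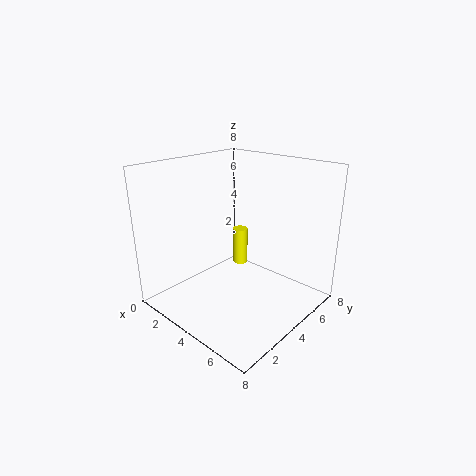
cx = 1.5
cy = 7
cz = 0.5
h = 2.5
color = 'yellow'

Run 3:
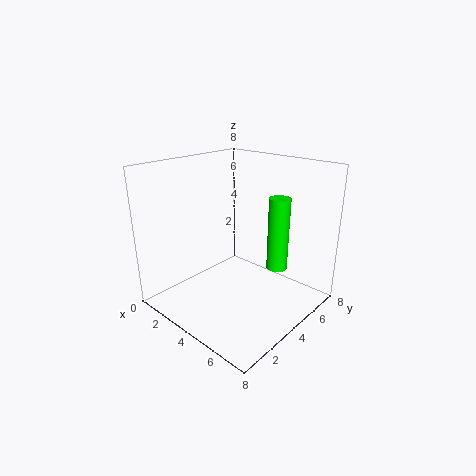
cx = 7
cy = 3.5
cz = 3.5
h = 3.5
color = 'lime'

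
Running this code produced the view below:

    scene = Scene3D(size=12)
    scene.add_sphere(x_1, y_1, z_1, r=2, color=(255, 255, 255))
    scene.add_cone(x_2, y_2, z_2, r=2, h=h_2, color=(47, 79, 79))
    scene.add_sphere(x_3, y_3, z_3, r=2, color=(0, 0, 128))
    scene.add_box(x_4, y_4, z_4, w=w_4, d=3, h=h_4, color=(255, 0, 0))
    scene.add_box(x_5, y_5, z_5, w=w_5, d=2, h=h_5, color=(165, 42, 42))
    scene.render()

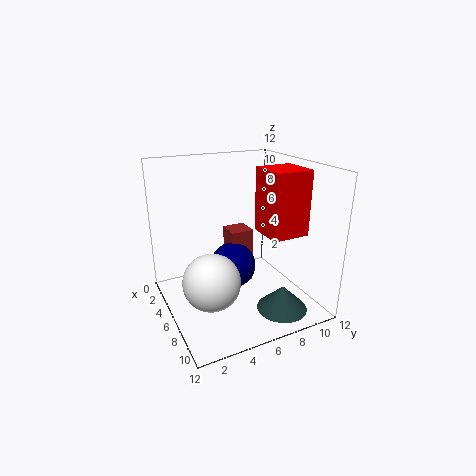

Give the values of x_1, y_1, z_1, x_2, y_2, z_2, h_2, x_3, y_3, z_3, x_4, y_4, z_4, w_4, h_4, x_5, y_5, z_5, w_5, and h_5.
x_1 = 10
y_1 = 2
z_1 = 5
x_2 = 10
y_2 = 8
z_2 = 1
h_2 = 2
x_3 = 5
y_3 = 6
z_3 = 3
x_4 = 7
y_4 = 7
z_4 = 7
w_4 = 3
h_4 = 5
x_5 = 3
y_5 = 6
z_5 = 1
w_5 = 2
h_5 = 5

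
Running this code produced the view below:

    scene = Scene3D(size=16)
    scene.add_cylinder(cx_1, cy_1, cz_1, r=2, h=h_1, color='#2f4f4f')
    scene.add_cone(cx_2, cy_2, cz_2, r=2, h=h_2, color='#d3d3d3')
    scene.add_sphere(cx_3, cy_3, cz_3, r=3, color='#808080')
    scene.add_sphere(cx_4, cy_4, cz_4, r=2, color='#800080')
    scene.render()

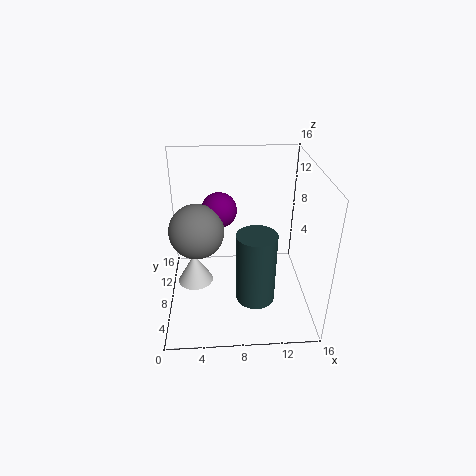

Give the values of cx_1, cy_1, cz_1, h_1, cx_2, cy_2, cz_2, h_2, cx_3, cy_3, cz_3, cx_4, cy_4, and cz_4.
cx_1 = 9.5, cy_1 = 3.5, cz_1 = 3.5, h_1 = 7.5, cx_2 = 3, cy_2 = 8, cz_2 = 2.5, h_2 = 3.5, cx_3 = 3.5, cy_3 = 8, cz_3 = 9, cx_4 = 6, cy_4 = 10, cz_4 = 10.5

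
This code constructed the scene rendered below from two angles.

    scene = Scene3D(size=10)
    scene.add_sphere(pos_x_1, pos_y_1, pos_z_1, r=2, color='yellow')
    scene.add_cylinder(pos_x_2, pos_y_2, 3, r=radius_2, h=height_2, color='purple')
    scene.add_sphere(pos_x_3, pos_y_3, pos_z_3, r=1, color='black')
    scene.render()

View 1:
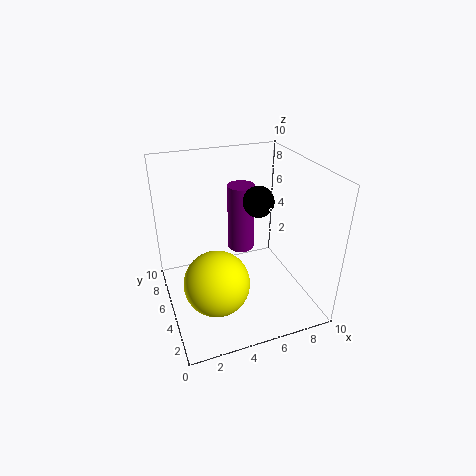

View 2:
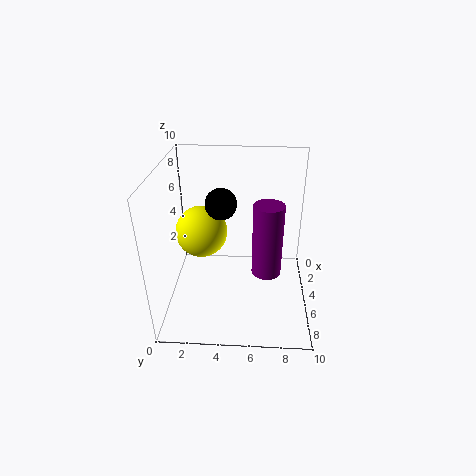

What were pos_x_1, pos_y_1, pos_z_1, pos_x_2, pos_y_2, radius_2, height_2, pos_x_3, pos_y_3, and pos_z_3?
pos_x_1 = 2.5
pos_y_1 = 2
pos_z_1 = 4
pos_x_2 = 6
pos_y_2 = 7
radius_2 = 1
height_2 = 5
pos_x_3 = 6
pos_y_3 = 4
pos_z_3 = 8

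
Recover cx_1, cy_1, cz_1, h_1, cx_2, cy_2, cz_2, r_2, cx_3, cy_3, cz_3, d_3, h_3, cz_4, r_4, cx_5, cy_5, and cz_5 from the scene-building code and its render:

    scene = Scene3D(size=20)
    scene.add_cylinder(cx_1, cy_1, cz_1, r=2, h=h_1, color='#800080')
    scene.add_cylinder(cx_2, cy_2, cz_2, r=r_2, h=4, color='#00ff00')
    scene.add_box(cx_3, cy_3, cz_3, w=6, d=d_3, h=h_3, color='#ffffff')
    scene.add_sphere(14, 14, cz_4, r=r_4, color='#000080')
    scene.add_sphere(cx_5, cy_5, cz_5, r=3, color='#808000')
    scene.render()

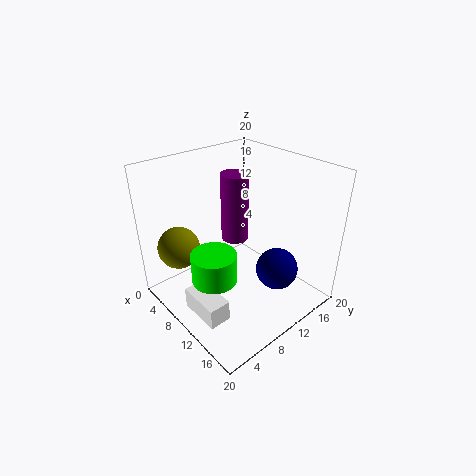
cx_1 = 7, cy_1 = 12, cz_1 = 8, h_1 = 10, cx_2 = 11, cy_2 = 5, cz_2 = 6, r_2 = 3, cx_3 = 8, cy_3 = 2, cz_3 = 1, d_3 = 3, h_3 = 3, cz_4 = 5, r_4 = 3, cx_5 = 4, cy_5 = 4, cz_5 = 8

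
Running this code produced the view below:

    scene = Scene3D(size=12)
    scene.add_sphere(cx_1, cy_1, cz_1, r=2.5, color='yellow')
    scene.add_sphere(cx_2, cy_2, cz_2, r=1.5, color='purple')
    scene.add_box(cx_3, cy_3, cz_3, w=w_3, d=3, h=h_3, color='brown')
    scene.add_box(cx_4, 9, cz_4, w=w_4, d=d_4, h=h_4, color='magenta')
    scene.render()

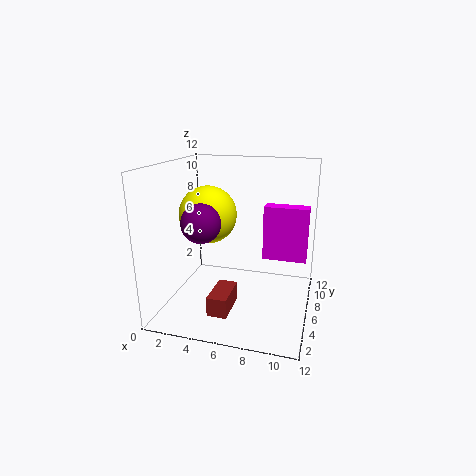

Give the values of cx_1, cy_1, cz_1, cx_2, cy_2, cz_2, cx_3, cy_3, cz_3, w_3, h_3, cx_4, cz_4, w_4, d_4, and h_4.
cx_1 = 3, cy_1 = 7, cz_1 = 7.5, cx_2 = 4, cy_2 = 3, cz_2 = 8, cx_3 = 5, cy_3 = 1, cz_3 = 1.5, w_3 = 1.5, h_3 = 1.5, cx_4 = 7.5, cz_4 = 3, w_4 = 4, d_4 = 1.5, h_4 = 5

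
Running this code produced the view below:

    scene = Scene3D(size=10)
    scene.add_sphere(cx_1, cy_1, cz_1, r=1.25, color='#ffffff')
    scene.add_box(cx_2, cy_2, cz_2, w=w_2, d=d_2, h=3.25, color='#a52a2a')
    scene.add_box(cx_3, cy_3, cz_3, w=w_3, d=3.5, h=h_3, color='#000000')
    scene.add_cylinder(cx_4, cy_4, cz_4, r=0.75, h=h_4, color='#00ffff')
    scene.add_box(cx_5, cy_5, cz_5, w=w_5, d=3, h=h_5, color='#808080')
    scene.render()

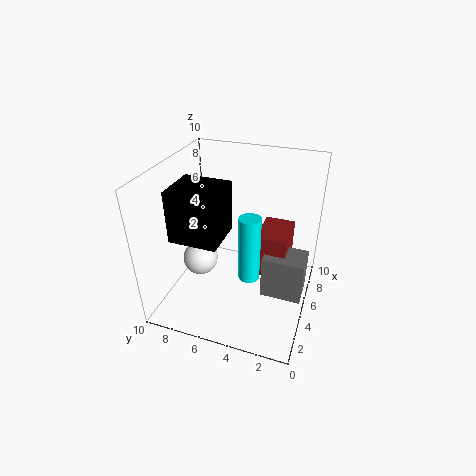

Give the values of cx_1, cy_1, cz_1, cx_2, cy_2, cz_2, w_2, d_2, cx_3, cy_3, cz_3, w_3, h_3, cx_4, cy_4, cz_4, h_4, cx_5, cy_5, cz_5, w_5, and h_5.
cx_1 = 4.5
cy_1 = 7.75
cz_1 = 3
cx_2 = 5.75
cy_2 = 1.75
cz_2 = 1.5
w_2 = 3.25
d_2 = 2.25
cx_3 = 3.25
cy_3 = 6
cz_3 = 4.75
w_3 = 3.25
h_3 = 3.75
cx_4 = 4.5
cy_4 = 4
cz_4 = 2.25
h_4 = 4.75
cx_5 = 5
cy_5 = 0.25
cz_5 = 0.25
w_5 = 2.25
h_5 = 3.25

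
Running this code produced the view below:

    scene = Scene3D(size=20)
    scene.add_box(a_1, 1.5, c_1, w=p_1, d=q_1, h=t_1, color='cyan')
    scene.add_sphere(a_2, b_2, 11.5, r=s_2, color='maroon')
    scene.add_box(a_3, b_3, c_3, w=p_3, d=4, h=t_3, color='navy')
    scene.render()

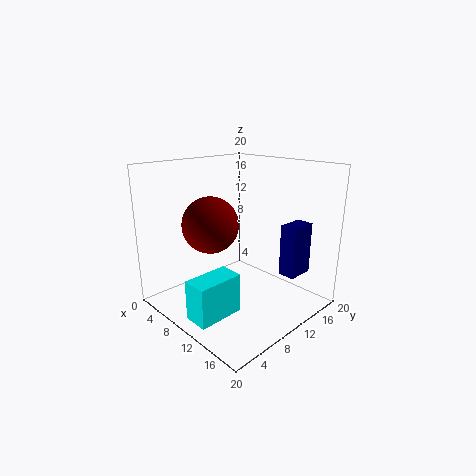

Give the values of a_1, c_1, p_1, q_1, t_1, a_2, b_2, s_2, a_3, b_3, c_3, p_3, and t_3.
a_1 = 9
c_1 = 0.5
p_1 = 3.5
q_1 = 6.5
t_1 = 5.5
a_2 = 6.5
b_2 = 8
s_2 = 4
a_3 = 13.5
b_3 = 15
c_3 = 4
p_3 = 2.5
t_3 = 7.5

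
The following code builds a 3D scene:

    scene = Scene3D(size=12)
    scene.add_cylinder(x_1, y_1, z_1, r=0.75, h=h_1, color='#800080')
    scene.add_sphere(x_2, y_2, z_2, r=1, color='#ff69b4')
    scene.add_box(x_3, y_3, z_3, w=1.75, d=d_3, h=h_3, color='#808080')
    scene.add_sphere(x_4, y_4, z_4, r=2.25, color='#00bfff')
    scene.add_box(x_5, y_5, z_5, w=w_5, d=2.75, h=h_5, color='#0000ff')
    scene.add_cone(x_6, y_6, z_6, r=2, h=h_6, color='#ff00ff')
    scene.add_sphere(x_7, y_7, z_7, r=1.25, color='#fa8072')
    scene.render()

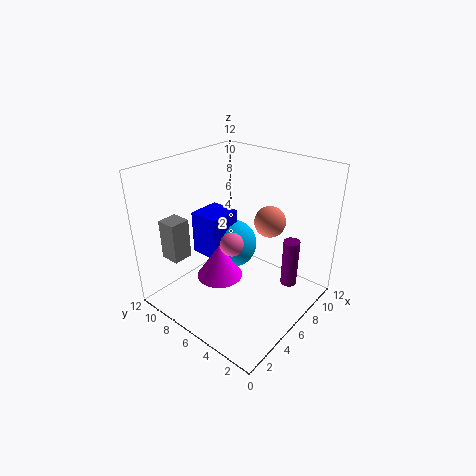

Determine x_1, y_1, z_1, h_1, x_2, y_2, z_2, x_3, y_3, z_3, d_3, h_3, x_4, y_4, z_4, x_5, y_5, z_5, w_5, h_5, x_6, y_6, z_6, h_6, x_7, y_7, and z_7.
x_1 = 10.25, y_1 = 3.25, z_1 = 0.25, h_1 = 4.5, x_2 = 5.5, y_2 = 6.25, z_2 = 5.5, x_3 = 2.25, y_3 = 9.75, z_3 = 3.75, d_3 = 1.75, h_3 = 3.5, x_4 = 8.25, y_4 = 8.5, z_4 = 3.5, x_5 = 5.5, y_5 = 8.25, z_5 = 3, w_5 = 3, h_5 = 4, x_6 = 5.25, y_6 = 7.5, z_6 = 2, h_6 = 3, x_7 = 7.25, y_7 = 3.75, z_7 = 7.75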